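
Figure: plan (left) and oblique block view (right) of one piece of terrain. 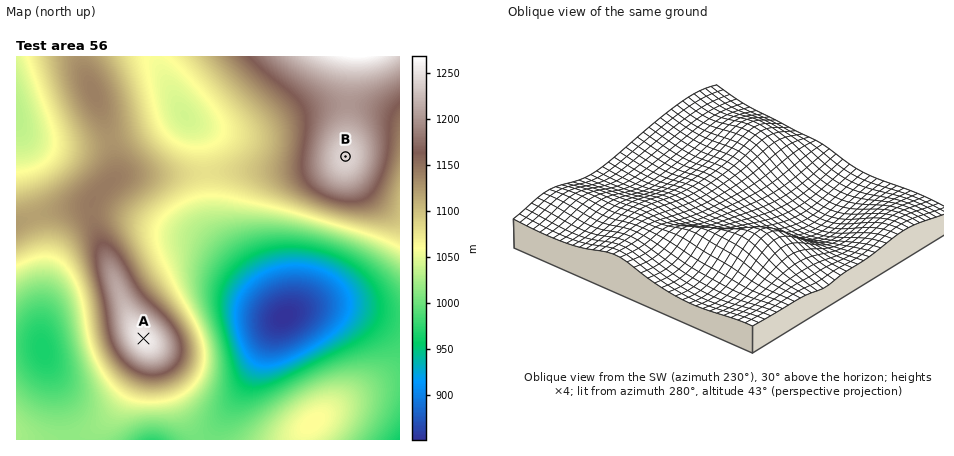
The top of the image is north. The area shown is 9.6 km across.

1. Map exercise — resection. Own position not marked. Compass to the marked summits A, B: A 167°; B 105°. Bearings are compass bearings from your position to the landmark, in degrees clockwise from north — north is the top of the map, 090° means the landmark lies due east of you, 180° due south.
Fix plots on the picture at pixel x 85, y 87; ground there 1139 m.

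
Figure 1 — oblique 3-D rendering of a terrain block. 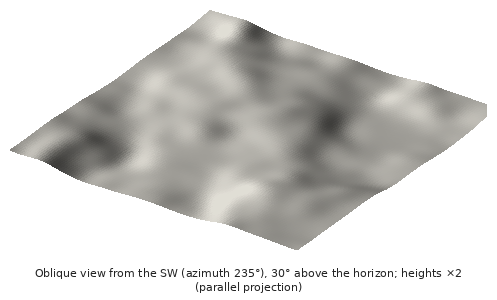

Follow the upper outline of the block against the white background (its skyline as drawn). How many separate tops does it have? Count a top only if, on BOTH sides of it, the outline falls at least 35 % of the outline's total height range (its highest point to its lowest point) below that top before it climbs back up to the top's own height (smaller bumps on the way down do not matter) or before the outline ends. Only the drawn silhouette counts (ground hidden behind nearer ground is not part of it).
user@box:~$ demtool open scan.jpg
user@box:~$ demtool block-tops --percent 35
1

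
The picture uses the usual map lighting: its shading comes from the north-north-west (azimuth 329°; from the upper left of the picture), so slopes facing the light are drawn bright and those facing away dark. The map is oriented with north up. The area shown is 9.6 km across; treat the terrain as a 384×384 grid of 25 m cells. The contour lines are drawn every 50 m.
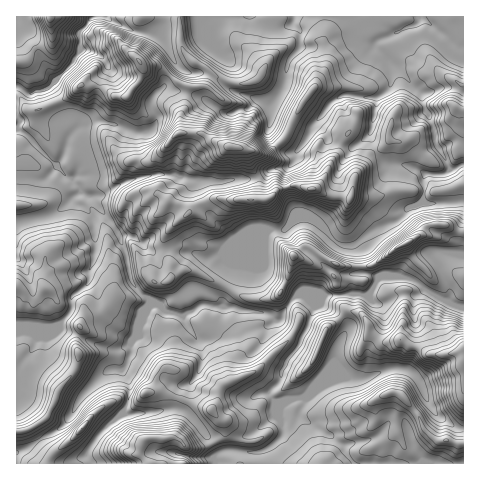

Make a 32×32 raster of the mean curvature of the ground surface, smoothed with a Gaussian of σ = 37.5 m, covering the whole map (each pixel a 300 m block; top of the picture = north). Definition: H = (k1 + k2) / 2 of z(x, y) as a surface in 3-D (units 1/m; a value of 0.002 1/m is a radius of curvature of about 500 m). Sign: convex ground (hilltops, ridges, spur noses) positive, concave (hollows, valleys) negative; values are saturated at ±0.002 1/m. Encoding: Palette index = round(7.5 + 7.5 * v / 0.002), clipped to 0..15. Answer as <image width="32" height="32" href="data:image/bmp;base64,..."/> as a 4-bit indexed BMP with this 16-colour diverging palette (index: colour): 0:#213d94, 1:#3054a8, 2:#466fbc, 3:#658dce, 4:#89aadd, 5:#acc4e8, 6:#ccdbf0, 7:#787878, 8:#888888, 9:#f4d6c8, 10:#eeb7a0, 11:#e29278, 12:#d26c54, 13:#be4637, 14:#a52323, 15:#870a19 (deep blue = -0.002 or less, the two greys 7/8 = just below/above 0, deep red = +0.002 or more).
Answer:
<image width="32" height="32" href="data:image/bmp;base64,Qk12AgAAAAAAAHYAAAAoAAAAIAAAACAAAAABAAQAAAAAAAACAAATCwAAEwsAABAAAAAAAAAAlD0hAKhUMAC8b0YAzo1lAN2qiQDoxKwA8NvMAHh4eACIiIgAyNb0AKC37gB4kuIAVGzSADdGvgAjI6UAGQqHAGilRWiYdINHVoeKpYZndTVSj5Gay833l6s3eWVnijv9/TH2B8mdUplmpoVomWduUTjwL3ARJCu6iUh4iHhE8xpj6Af6uomZs0lmZ5rPraCOdb5CaE6FObllWlZlNe4zfHZr00RZrIWb/FbzdlMiBGt4Zfl5Zsm0dzrBjzbHZl/Kl2fjdmVXVWeUvB802L+4fHdjynlXill3d0sq411NOYpmg7eJV4RbiWU15YjaLzyEioiXmaRLhUSrw2VbcUpHJLi4RpsJxVabddkjdXS7Y4hqh2SaPYysdnUvSKV0Ik9aSImzpqiIdGd3P8n8nuO1d3u6ZLHThmhXd22tEkLPgWZYi5TBR5hVlGdRlEplNfyZQ0aGOKx7q3cylGVLV2N9+duWd16Gubmu/9Akjod1IhJmeVdH3KhGiKj5/5m1m8nKd3Z3VxBCUzAUhJh39GdyKYpohl3eqGm4loI18sdWXXakpoS5efVW7/90O2VHqogbWId21jBvzbmRTjd7gsfEmElnZUOXG2kjpx6CisDYUri8tUWHs5qDWHU49ir1v6XNUEr53eJViOIlU82DRSgiRXsk6VKrTlh7znONh4hnea3Igz8U7sC9QWySmqZnZ4mDd8oCb/kosleYxzWGd4h5Z2PnCu8iTTZ5hllqhndnmGhl/GJDqW1Hd2iFd3eIiGaI"/>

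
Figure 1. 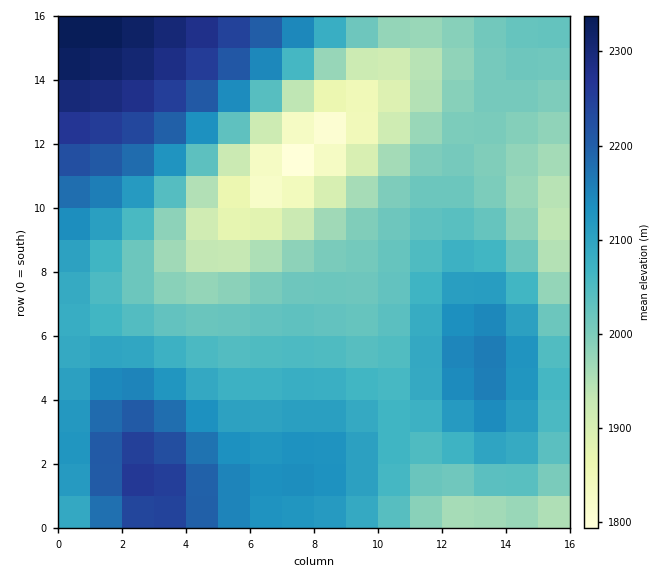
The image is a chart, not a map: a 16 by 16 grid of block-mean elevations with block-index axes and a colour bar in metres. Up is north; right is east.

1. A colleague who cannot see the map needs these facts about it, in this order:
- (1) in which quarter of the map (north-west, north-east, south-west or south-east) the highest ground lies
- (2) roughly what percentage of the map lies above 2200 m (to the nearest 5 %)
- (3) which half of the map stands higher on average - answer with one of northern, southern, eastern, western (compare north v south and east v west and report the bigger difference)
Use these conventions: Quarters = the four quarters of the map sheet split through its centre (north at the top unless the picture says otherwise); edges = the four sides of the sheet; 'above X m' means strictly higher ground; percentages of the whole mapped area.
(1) The highest point lies in the north-west quarter of the map.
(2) About 10 % of the map lies above 2200 m.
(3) Taken as a whole, the western half is higher than the eastern.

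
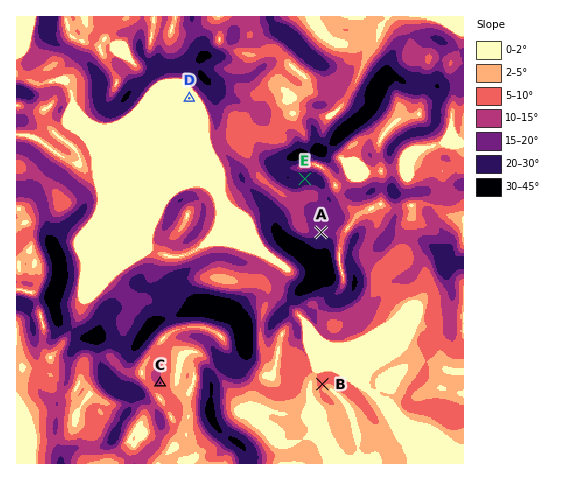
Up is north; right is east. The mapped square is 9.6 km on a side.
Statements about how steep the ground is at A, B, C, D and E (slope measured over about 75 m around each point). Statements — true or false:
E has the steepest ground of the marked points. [true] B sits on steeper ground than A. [false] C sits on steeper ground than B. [true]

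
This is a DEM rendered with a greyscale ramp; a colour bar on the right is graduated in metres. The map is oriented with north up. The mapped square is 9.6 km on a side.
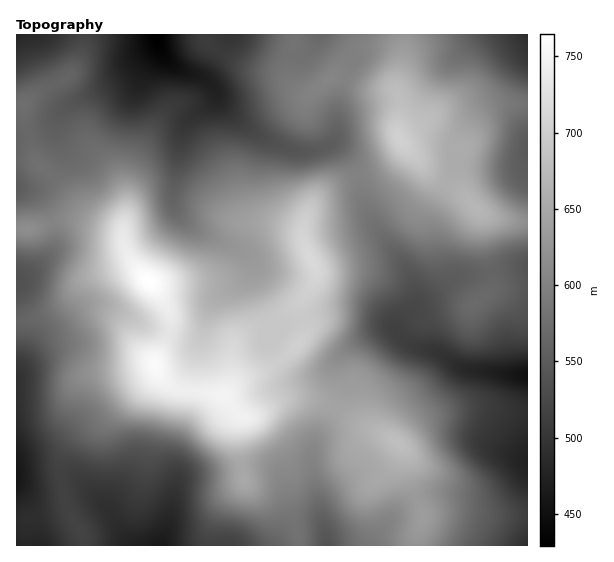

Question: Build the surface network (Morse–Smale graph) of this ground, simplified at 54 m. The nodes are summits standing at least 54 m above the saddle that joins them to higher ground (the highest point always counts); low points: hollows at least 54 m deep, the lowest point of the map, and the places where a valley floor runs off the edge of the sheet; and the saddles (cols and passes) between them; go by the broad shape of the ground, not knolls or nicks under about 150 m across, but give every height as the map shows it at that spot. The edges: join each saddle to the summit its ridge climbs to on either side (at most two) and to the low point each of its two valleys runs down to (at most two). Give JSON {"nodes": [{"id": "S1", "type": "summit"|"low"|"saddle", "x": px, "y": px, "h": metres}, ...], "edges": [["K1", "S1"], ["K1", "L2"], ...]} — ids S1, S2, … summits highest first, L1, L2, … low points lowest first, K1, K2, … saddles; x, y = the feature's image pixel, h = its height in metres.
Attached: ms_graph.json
{"nodes": [
{"id": "S1", "type": "summit", "x": 149, "y": 281, "h": 765},
{"id": "S2", "type": "summit", "x": 399, "y": 139, "h": 704},
{"id": "L1", "type": "low", "x": 157, "y": 35, "h": 429},
{"id": "L2", "type": "low", "x": 527, "y": 375, "h": 451},
{"id": "L3", "type": "low", "x": 17, "y": 477, "h": 458},
{"id": "L4", "type": "low", "x": 527, "y": 35, "h": 488},
{"id": "K1", "type": "saddle", "x": 527, "y": 221, "h": 615},
{"id": "K2", "type": "saddle", "x": 53, "y": 223, "h": 603},
{"id": "K3", "type": "saddle", "x": 358, "y": 176, "h": 600}],
"edges": [["K1", "S2"], ["K1", "L2"], ["K1", "L4"], ["K2", "S1"], ["K2", "L1"], ["K2", "L3"], ["K3", "S1"], ["K3", "S2"], ["K3", "L1"], ["K3", "L2"]]}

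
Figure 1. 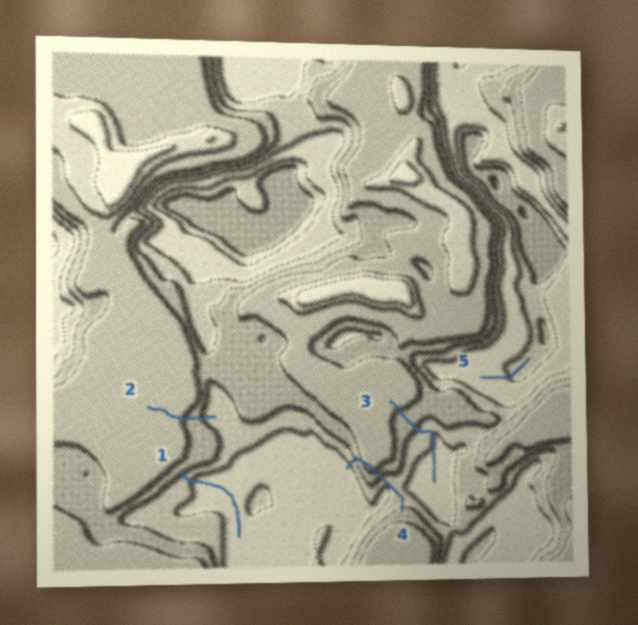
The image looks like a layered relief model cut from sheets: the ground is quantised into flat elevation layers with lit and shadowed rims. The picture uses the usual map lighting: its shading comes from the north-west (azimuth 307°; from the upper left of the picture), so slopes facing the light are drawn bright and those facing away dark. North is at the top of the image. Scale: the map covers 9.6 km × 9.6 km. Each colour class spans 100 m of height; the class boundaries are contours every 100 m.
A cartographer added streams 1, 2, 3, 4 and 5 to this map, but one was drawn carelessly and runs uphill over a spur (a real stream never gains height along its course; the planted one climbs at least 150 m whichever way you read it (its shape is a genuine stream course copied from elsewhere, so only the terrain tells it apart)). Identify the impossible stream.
4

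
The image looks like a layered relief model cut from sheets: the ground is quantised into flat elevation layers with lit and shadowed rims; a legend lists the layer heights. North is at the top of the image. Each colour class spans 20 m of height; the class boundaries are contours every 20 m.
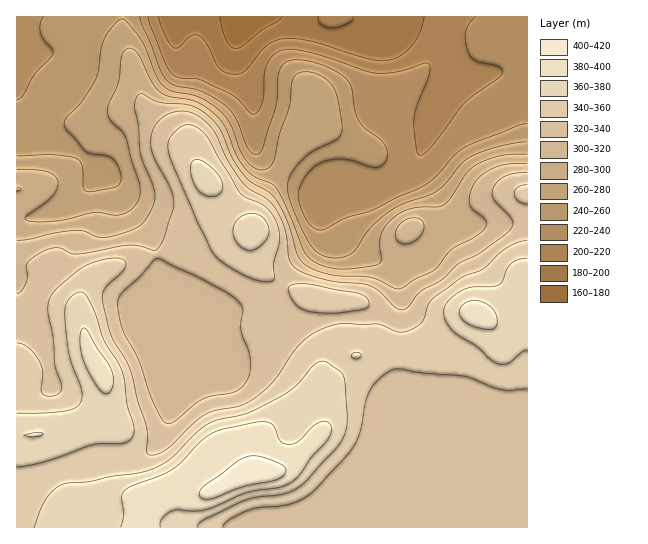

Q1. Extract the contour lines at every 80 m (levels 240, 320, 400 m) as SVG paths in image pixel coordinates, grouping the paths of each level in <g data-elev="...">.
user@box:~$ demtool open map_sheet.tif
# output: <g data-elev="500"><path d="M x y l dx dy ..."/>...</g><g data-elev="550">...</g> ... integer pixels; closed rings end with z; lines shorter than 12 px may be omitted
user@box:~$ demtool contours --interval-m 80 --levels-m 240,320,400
<g data-elev="240"><path d="M527 124l-9 2-55 22-9 8-19 21-14 11-24 10-24 12-26 7-21 12-8 1-5-3-6-6-5-10-3-12 1-13 10-15 12-9 15-3 13 1 20 7 8 0 6-4 3-6 0-7-4-7-18-15-7-9-4-10-2-20-4-8-14-11-20-8-19-2-11 3-5 10-3 32-13 41-4 7-5 1-4-3-4-6-11-28-9-11-23-14-9-3-19-3-9-7-6-10-9-26-9-18-2-8"/><path d="M43 17l-3 8 1 8 2 6 10 11 0 4-19 21-12 22-5 3"/></g><g data-elev="320"><path d="M167 424l-5-5-11-21-12-37-16-31-5-24 0-7 4-6 18-16 17-19 48 23 24 13 10 8 4 8-2 13 0 8 8 20 1 11-1 15-4 6-5 6-9 4-18 3-10 3-9 6-19 16z"/><path d="M527 173l-12 0-9 3-8 5-5 8-1 5 2 5 18 22 1 5-4 5-30 22-21 11-16 16-23 12-12 16-6 2-7-4-13-14-10-6-9-2-37-4-20-7-11-6-5-9-2-20-3-12-10-20-8-8-16-9-8-7-15-23-12-26-9-11-8-6-8-4-8-1-8 1-8 3-8 7-5 7-2 9 0 9 2 8 16 31 5 15-1 9-8 25-7 13-4 3-15-5-12-1-50 9-7-1-11-5-9 1-12 5-10 8-2 4 1 11-1 6-4 7-5 3"/></g><g data-elev="400"><path d="M205 499l9-1 31-12 32-6 7-5 2-6-7-6-16-6-9-1-9 1-10 6-33 24-2 4-1 4 2 3z"/></g>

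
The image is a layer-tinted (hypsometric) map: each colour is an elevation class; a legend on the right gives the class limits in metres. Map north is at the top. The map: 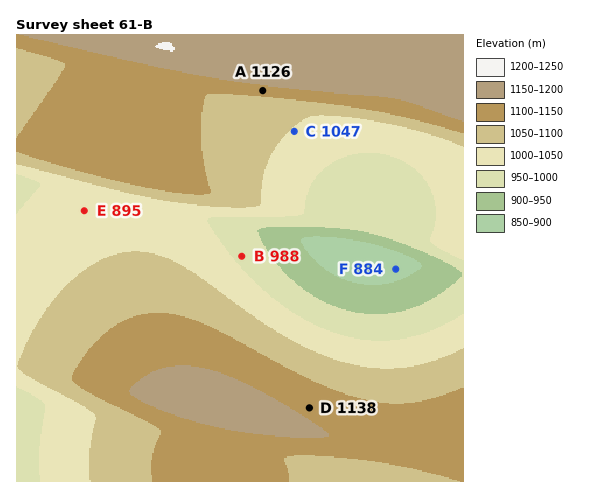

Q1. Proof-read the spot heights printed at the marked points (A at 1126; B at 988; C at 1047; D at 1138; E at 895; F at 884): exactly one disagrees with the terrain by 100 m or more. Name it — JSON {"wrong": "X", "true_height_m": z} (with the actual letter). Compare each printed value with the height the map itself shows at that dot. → {"wrong": "E", "true_height_m": 1020}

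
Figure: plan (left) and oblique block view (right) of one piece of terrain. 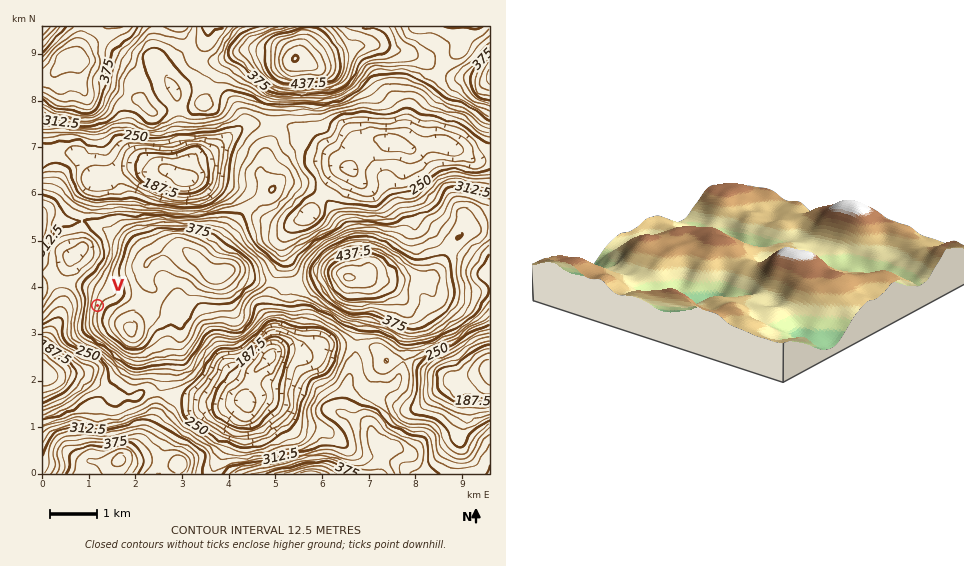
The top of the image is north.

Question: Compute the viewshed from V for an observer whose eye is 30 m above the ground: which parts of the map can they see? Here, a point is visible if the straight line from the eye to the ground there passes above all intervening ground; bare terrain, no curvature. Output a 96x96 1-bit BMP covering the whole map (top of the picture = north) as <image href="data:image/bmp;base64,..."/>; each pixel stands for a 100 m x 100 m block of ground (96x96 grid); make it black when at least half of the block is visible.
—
<image width="96" height="96" href="data:image/bmp;base64,Qk2+BAAAAAAAAD4AAAAoAAAAYAAAAGAAAAABAAEAAAAAAIAEAAATCwAAEwsAAAIAAAAAAAAA////AAAAAAAAAAAAAAAAAAAAAAAAAAAAAAAAAAAAAAAADgAAAAAAAAAAAACD//+AAAAAAAAAAACH//8AAAAAAAAAAAD///8AAAAAAAAAAAD///4AAAAAAAAAAAD///4AAAAAAAAAAAD///wAAAAAAAAAAAD///gAAAAAAAAAAAD//4AAAAAAAAAAAAD//AAAAAAAAAAAAAD/+AAAAAAAAAAAAAD/8AAAAAAAAAAAAAD/4AAAAAAAAAAAAAD/4AAAAAAAAAAAAAD/gAAAAAAAAAAAAAD4AAAAAAAAAAAAAADAAAAAAAAAAAAAAACAAAAAAAAAAAAAAAAAAAAAAAAAAAAAAAAAAAAAAAAAAAAAAAAAAAAAAAAAAAAAAAAAAAAAAAAAAAAAAAAAAAAAAAAAAAAAAAAAAAAAAAAAAAAAAAAAAAAAAAAAAAAAAAAAAAAAAAAAAAAAAACAAAAAAAAAAAAAAAD+AAAAAAAAAAAAAAD/gAAAAAAAAAAAAAD//8AAAAAAAAAAAAD//+AAAAAAAAAAAAD//+AAAAAAAAAAAAD//+AAAAAAAAAAAAD//+AAAAAAAAAAAAD///AAAAAAAAAAAAD///gAAAAAAAAAAAD///wAAAAAAAAAAAD///wAAAAAAMAAAAD///wAHAAAAcAAAAD///wAOAAAA8AAAAD///wAeAAAA4AAAAD///wA8AAAA4AAAAD///gDwAAAAAAAAAD///gDgAAAAAAAAAD///ADAAAAAAAAAAD///AAAAAAAAAAAAD//+AAAAAAAAAAAAD//+AAAAAAAAAAAAD//4AAAAAAAAAAAAD//wAAAAAAAAAAAAD//gAAAAAAAAAAAAD/+AAAAAAAAAAAAAD/wAAAAAAAAAAAAAD8AAAAAAAAAAAAAAD8AAAAAAAAAAAAAAB4AAAAAAAAAAAAAAAIAAAAAAAAAAAAAAAAAAAAAAAAAAAAAAAAAAAAAAAAAAAAAAAAAAAAAAAAAAAAAAAAAAAAAAAAAAAAAAAAAAAAAAAAAAAAAAAAAAAAAAAAAAAAAAAAAAAAAAAAAAAAAAAAAAAAAAAAAAAAAAAAAAAAAAAAAAAAAAAAAAAAAAAAAAAAAAAAAAAAAAAAAAAAAAAAAAAAAAAAAAAAAAD/+AAAAAAAAAAAAAD//gAAAAAAAAAAAAD///8AAAAAAAAAAAD///+AAAAAAAAAAAD////AAAAAAAAAAAD////gAAAAAAAAAAD////wAAAAAAAAAAD///4AAAAAAAAAAAD///wAAAAAAAAAAAD///gAAAAAAAAAAAD//+AAAAAAAAAAAAD/j8AAAAAAAAAAAAD/h8AGAAAAAAAAAAD/j8AHAAAAAAAAAAA/3/AHgAAYAAAAAAA///gPwAB/AAAAAAAf//gP4AH/gAAAAAAP//gf8AP8AAAAAAAAB/gfg//4AAAAAAAAB/w/A//wAAAAAAAAB/5/AP/wAAAAAAAAB///AABAAAAAAAAAB///gAAAAAAAAAAAB///AAAAAAAAAAAAB///AAAAAAAAAAA="/>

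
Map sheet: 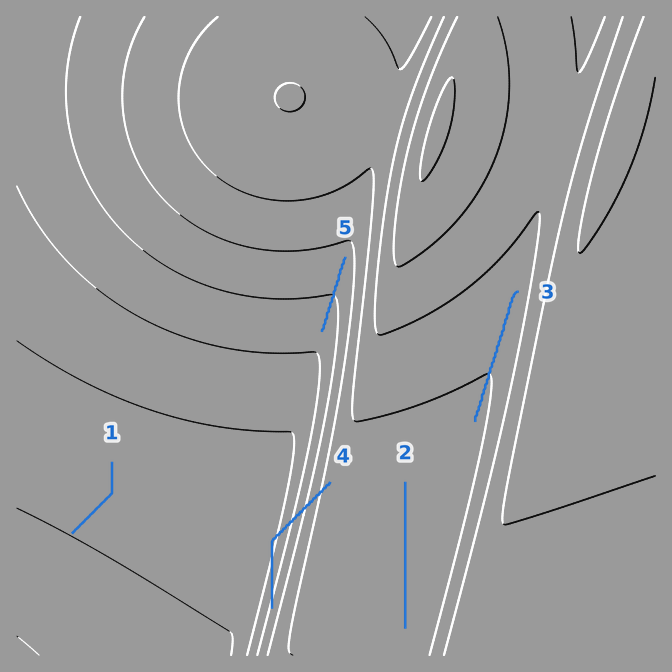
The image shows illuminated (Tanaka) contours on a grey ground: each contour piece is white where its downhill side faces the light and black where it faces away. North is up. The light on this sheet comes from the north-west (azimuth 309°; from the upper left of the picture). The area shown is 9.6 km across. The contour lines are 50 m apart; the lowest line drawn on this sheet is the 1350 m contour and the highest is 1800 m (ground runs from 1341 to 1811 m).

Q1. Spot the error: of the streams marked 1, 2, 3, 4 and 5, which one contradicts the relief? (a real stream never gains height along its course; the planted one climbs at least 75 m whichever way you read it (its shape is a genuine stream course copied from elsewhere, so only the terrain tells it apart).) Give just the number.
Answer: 4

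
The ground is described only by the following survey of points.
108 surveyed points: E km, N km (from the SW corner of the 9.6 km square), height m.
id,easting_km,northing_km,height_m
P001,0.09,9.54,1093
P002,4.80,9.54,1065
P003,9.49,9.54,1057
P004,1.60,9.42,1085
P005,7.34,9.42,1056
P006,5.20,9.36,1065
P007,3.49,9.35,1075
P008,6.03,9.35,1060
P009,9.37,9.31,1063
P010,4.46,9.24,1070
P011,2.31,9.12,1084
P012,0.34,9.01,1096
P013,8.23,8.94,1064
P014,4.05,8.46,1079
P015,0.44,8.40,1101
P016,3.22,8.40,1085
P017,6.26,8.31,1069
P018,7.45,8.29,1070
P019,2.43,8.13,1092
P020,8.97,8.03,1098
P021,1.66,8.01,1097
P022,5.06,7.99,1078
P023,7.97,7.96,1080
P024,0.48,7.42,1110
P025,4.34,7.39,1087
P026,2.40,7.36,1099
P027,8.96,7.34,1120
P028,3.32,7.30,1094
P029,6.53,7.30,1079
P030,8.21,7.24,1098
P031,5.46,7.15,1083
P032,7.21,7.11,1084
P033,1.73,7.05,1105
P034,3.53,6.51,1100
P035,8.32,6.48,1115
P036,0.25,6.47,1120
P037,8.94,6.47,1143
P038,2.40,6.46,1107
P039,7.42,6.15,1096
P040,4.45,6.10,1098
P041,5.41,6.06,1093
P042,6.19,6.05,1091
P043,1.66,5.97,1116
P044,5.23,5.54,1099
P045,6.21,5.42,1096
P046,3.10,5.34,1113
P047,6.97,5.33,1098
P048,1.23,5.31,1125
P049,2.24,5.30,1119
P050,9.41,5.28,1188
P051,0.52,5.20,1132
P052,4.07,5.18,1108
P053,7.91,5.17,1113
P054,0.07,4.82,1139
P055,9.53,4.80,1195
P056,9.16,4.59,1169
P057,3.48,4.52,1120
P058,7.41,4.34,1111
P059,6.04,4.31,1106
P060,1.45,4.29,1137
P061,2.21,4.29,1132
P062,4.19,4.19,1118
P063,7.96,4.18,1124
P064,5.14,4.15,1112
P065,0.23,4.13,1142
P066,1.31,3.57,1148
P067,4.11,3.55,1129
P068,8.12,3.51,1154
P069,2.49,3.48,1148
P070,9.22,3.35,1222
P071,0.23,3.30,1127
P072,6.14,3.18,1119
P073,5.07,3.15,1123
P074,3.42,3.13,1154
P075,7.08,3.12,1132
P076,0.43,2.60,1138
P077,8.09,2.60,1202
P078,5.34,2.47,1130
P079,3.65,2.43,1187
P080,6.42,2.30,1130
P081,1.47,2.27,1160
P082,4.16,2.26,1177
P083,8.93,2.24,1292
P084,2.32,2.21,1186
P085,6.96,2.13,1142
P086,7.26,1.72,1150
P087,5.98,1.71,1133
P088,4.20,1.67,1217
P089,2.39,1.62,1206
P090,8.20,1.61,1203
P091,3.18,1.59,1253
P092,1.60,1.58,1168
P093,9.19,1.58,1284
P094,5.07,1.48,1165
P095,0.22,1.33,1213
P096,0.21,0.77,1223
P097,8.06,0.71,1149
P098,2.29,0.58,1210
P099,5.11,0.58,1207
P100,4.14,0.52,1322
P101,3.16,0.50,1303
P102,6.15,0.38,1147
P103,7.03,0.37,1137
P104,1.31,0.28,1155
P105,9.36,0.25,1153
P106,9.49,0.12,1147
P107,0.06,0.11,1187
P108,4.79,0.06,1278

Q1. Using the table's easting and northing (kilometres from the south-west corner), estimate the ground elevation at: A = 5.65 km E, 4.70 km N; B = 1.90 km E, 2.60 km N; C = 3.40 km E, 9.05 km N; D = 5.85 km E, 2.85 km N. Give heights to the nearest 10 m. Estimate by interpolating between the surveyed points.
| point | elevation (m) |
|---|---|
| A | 1100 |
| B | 1160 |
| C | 1080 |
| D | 1120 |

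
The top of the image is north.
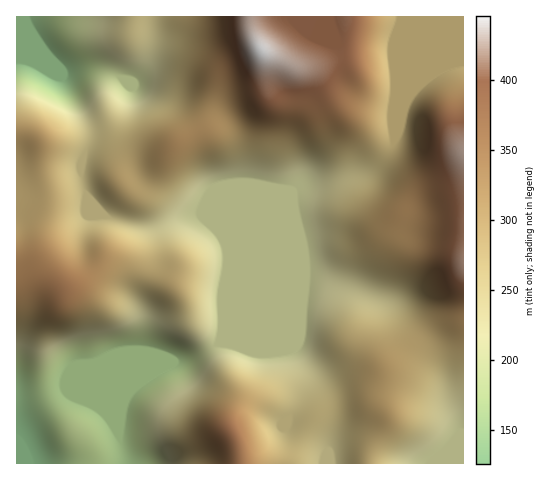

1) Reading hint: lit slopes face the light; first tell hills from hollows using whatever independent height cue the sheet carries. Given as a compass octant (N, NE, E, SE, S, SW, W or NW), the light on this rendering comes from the NE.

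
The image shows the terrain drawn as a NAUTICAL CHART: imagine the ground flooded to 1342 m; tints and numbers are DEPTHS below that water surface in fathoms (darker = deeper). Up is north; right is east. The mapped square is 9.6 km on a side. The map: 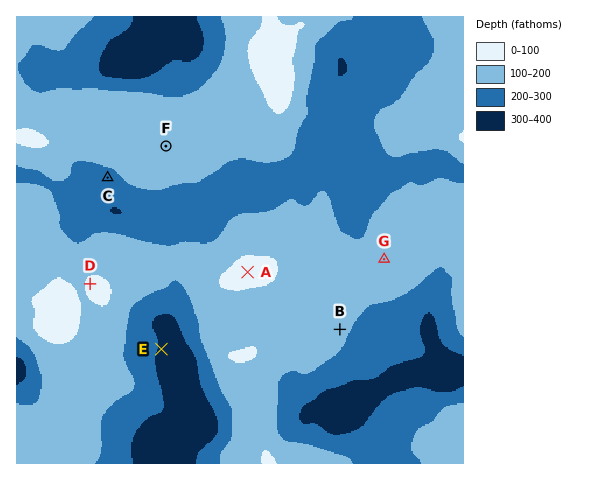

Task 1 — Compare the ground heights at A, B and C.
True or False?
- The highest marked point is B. False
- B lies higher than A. False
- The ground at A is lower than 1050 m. False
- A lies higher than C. True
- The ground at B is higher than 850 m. True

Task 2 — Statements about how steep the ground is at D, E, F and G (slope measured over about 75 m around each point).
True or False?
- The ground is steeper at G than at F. False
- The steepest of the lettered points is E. True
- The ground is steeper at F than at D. False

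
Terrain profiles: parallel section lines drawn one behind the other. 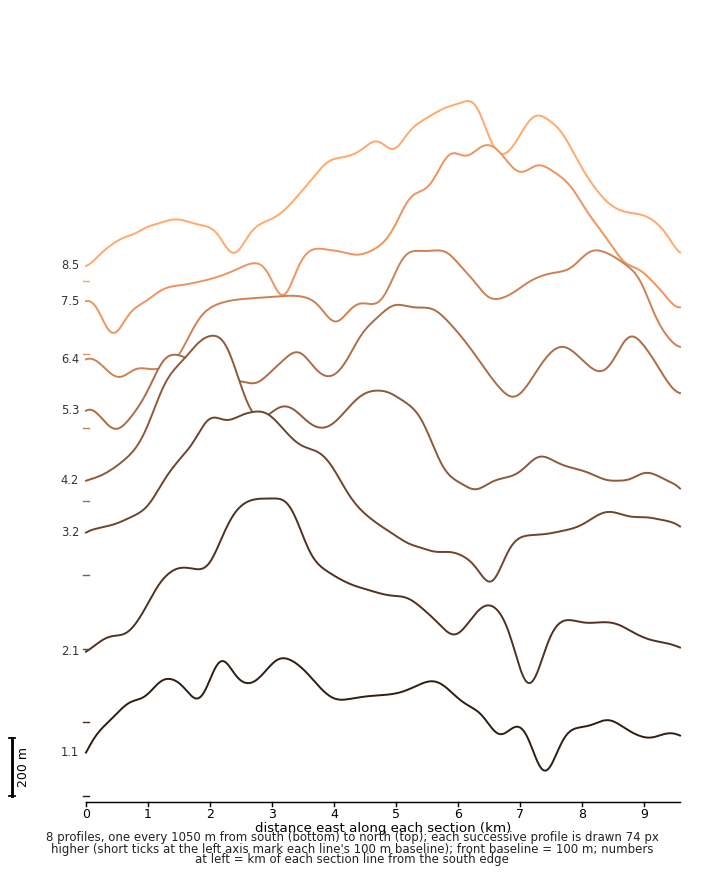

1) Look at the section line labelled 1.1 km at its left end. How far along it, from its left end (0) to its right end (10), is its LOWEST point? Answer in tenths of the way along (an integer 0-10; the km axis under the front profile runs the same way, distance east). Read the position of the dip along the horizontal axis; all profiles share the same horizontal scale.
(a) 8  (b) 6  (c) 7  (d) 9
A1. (a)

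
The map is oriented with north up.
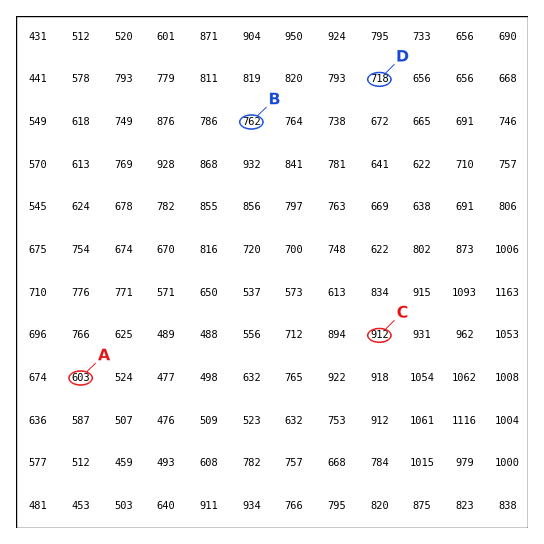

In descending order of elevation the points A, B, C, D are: C B D A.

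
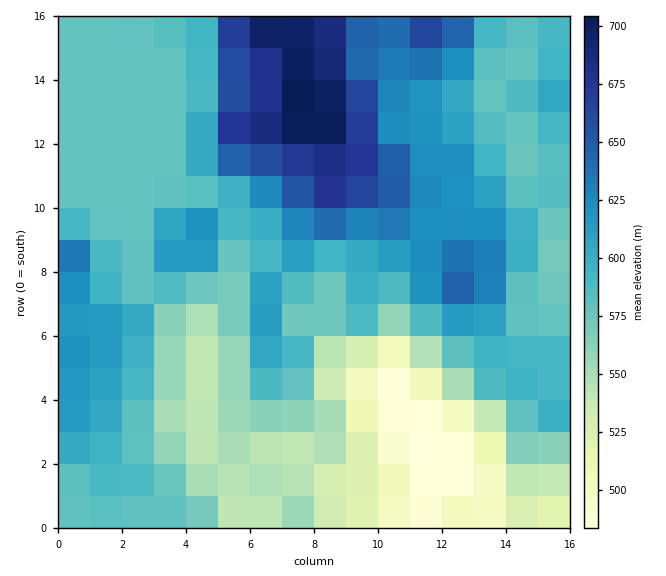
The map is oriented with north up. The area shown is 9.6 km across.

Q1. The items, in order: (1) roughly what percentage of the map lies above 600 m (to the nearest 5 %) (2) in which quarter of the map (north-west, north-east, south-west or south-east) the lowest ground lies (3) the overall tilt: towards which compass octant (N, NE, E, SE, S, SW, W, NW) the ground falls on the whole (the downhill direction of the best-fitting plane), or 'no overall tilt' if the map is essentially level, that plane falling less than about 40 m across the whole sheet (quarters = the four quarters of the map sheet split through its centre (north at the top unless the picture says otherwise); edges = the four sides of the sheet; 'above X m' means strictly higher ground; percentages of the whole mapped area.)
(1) Roughly 35 % of the ground is higher than 600 m.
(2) Look to the south-east quarter for the lowest ground.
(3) Overall the map slopes down towards the south.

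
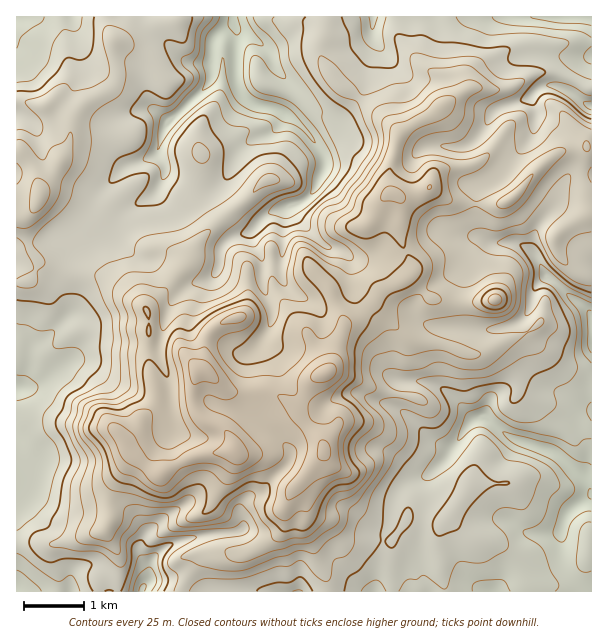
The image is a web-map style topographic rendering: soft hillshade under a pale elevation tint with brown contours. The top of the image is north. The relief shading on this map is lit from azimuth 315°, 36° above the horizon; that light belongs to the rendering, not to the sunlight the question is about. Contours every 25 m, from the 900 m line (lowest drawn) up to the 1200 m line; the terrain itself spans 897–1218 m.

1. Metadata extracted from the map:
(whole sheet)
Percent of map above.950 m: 94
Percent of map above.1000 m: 68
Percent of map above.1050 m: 39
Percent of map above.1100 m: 20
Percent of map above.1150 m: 8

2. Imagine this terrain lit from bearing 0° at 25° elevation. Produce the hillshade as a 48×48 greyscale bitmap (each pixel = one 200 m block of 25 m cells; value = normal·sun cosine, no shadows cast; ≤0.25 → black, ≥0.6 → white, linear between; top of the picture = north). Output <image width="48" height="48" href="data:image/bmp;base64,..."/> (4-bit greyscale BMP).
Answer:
<image width="48" height="48" href="data:image/bmp;base64,Qk32BAAAAAAAAHYAAAAoAAAAMAAAADAAAAABAAQAAAAAAIAEAAATCwAAEwsAABAAAAAAAAAAAAAAABEREQAiIiIAMzMzAERERABVVVUAZmZmAHd3dwCIiIgAmZmZAKqqqgC7u7sAzMzMAN3d3QDu7u4A////AFVFVndUR3dUMiM0M0V2VWZnZnZUV3eIdlRFVnZURlZUMhEjM0Z1VWZnZmZEVneIdkM0NFRFNHdlREIRI0ZlVWZnZmVVVniJhlVlMQFVMnmpmZhBACRWZndmZmVmZ4mZh4mYZTJDRDNGiapzEAI1d3dmZmd4iYiJiKqpiIZTNEIAA3dTIyNFZnh3d2eIh2ZoqpqpiIh0ECVjEkRURERlVniIiHd3ZVZmnIiZh3djAAJnUyR4ZFNDNXiIiYdlVWZleniIiHYxAAAmYwNYllIAAleJmYd2ZmZmd3iJmYYhJFMjQwA2qWMCMjV4mpiIiYiKhoeImHVEaacyIyI1inVIl1RWebqIq8zJVId3ZERWiruXZWd3aId4mGRWZ6qZvduVRXdlQhNoiZqpiKqYZomFRVVmZXu8uXQzVndlZlaaiIhlermHVoqVNGeGM1nMYhI1d4iImb3sqHdXmph2Z4qpmalzNFV3IjVneJmarP/+uIdoh3dneHesypdEeGMjVWZ3d5mavv/cmIdmVoiImFNXh3eJqEMiZ2d3Zmd5u8uYeJZkWbu7qWQjV4h4dCIRRmZmZ1Znial2ioV4q7u7qql2Z2VDMyISNVVVeGdmZ4h3iXa7upmpmry4ZUREM0VVRFVWend2Vnh3eJrbhlaZiJuoVEVWZomYdlVmaXZnd3d3d6zbczN5iJqXVVV4iJiIiIZmd2ZWiHZneKy9yGV5mrqZdlaHZmUxJqh5l1VVZmVXiZu9/9upq7iKl2ZmVVUwA4qbpERWVVZ5u4q87/25uXaKmHVFeIiIdnvKQGZmVWebzJeKzLupllaamYZEeZq+2WvDAId3d4mry5dnmpmZlmq7qZh2eImcyohANneIiJmqmJl2eayZmb7aiIiJmIiavLYDd2eIiImZiJqXad6qrP2FRXeKqYiaq4M2d0V3eIiJmru5VqzMz+cyNFZ4mId2VTR3ZkNGd3eImqq6hVa97rd4dlZmZmZTIjWZZWQkZ4d4mZiaqFNZvMzcqGZkM0VVMkWJh4ZEZ4h3iZiIqoQRJs/tuXZ1I2eIhTVoiIiGZ3iHeKh3irlBAo7c25mpZoiKulRniYmmVmeZmJh2eauYh2rM3LrMqXZnm6VGeGmXZmd4modmaKvMuoiJvLms3Kl2iblVZoqZd3dVWYd3iJvduqdYq7h5zLu4eLyXZrqZh3dmVqqZmYm8zKRoh4hlZmi7iJu5ibmIh3eIh5y5mZmr21R3ZXqEM0WLqIqproZol2d5l0rcmb3KlUZlVpzJZFZpu6mZ73iImGZmdBO+usp1NGZDabzMqHZEeaq+6ry5mpdmVDE7yqUjVmQ1iru7zKdVVWnNlcvLmqh3ZnZXuoVohkRomqupq7qqqWaHeZmqmZh3Z5qYiHeqZVaZmqqIq7zLq6h4m4iJmYd3eJdniIq4ZmiZmqiJvM3KmJmIiIiJmYZ3iHVGeYqFZ4iImpeau7zLqZmYh5mZqXiZmGVkWYdEZ4iIiYiqqqq7zdzMy6mZqHq6l2ZiOHQ1Z4mIiImqqZqrzv/u7Q=="/>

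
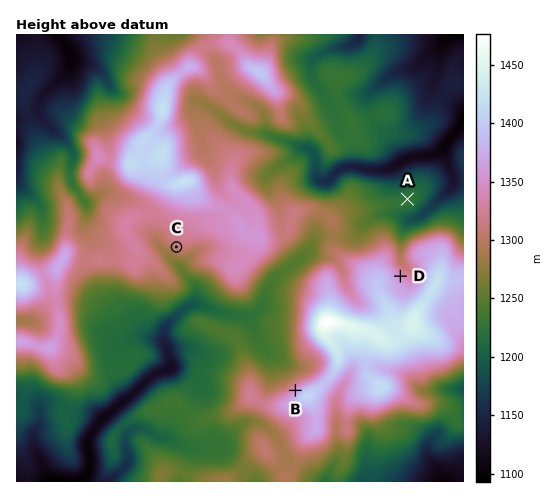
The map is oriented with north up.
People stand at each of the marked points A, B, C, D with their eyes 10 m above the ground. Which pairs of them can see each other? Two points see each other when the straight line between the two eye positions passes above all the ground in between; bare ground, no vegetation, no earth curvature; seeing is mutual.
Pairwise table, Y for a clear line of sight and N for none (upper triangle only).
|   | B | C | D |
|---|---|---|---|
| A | N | N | Y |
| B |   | Y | N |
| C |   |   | N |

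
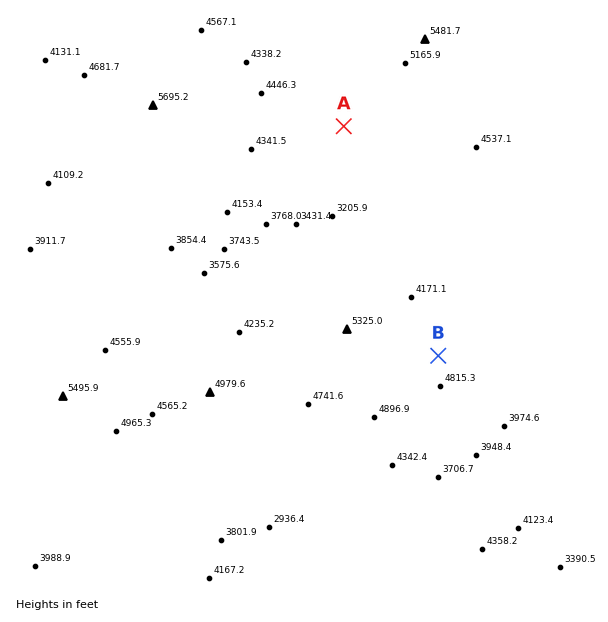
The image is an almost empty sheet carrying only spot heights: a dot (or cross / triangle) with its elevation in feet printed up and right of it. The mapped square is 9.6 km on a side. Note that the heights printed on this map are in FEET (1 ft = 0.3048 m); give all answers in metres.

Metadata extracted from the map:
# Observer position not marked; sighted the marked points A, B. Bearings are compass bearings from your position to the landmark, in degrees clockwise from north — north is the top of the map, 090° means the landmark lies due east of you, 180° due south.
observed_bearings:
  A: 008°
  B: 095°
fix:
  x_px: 313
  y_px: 345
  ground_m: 1510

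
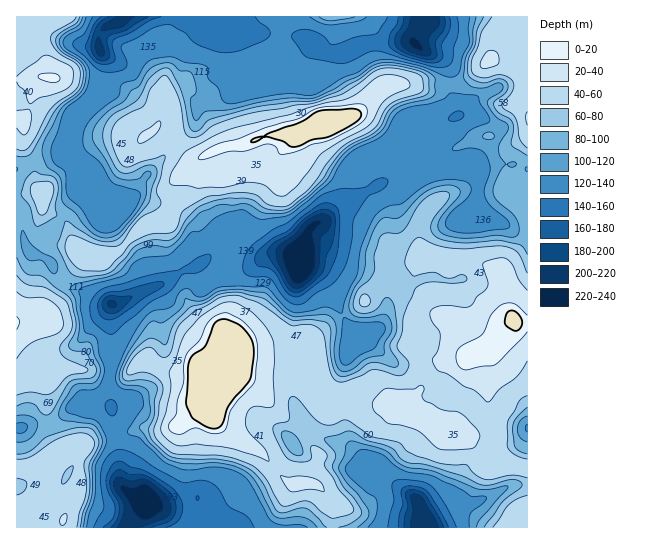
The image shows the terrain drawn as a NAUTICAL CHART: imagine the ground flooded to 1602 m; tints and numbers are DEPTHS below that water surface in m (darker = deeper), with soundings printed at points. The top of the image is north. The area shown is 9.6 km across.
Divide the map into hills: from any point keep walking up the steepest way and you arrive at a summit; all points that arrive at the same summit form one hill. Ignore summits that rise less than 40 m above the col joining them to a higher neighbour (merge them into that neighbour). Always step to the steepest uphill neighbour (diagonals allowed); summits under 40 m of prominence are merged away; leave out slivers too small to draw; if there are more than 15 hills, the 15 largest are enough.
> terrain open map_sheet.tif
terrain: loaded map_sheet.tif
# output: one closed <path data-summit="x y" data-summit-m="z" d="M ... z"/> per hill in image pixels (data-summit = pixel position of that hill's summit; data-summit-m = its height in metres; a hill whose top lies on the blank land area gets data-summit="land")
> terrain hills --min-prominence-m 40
<path data-summit="land" d="M473 115l-12 0-28 9-10 5-14 19-10 3-7 14-1 8-8 10-44 22-16 16-12 6-4 7-6 23-20-5-16 0-16-17-15-7-4 1-11 12-8 13-14 13-19 6-15 11-51 21-3 18 4 15 0 9-4 47 4 21 0 16 6 20 1 32 7 9 18 11-17 18-2 7 402-1-1-95-6 11-24 9-24 25-11 19-37 21-11-20-27-20-16-6-20-26-12-30-23-22-23-60 3-47 6-21 16 7 11 11 14 34 9 14 7 6 18-8 4-4 6-15 1-20 6-7 21 0 12-6 15 3 6-2 4-44 4-9 5-5 22-1 22 5 9 5 14 0 0-59-11-6-20 0-11 3-17-2 9-5 19-19 3-7-1-7z"/><path data-summit="land" d="M231 16l-108 0-5 7-12 4-6 6-1 14 5 12 0 11-5 19-3 6-23 20-10 36-5 4-23 4-19 10 0 60 7 2 1 10 5 10 21 10 6 16 9 8 24 8 16 10 16 0 22-12 23-8 20-14 11-2 14-13 8-13 11-12 4-1 15 7 16 17 16 0 20 5 6-23 6-9 10-4 16-16 44-22 8-10 1-8 7-14 10-3 14-19 34-14-2-12-8-16 2-10-1-11-5-6-17-8-13-11-48 3-28 11-11-3-16-11-5 17-8 9-20 10-8 0-6-6-16-32-11-12z"/><path data-summit="land" d="M483 219l-18 0-9 6-5 16-3 37-2 2-19-3-12 6-21 0-6 7-1 20-6 15-18 11-5 1-10-11-8-15-8-24-14-15-16-7-6 21-3 47 23 60 23 22 9 26 15 17 4 8 4 5 16 6 27 20 11 20 37-21 11-19 24-25 24-9 7-12 0-201-14-1-9-5z"/><path data-summit="17 322" data-summit-m="1588" d="M21 229l-5 1 1 198 37-7 23-16 33 0-1-28 4-30 0-9-4-15 3-18-11-4-12-8-24-8-9-8-6-16-21-10z"/><path data-summit="63 519" data-summit-m="1562" d="M106 404l-29 1-23 16-38 8 1 99 108 0 3-7 17-16-4-6-14-7-7-9-1-32-6-20 0-16-2-9z"/><path data-summit="489 62" data-summit-m="1564" d="M527 16l-97 0-15 23 0 4 3 4 21 10 9 9 1 11-2 10 8 16 2 12 21 1 22 11-3 14-27 24 16 2 11-3 20 0 11 5z"/><path data-summit="51 78" data-summit-m="1590" d="M122 16l-106 1 1 151 18-9 23-4 5-4 10-36 23-20 3-6 5-19 0-11-5-12 1-14 6-6 12-4 5-5z"/><path data-summit="331 17" data-summit-m="1520" d="M429 16l-197 1 4 10 10 8 32-2 19 3 20 8 12 9 8 2 28-11 36-3 13 2 2-6 12-16z"/>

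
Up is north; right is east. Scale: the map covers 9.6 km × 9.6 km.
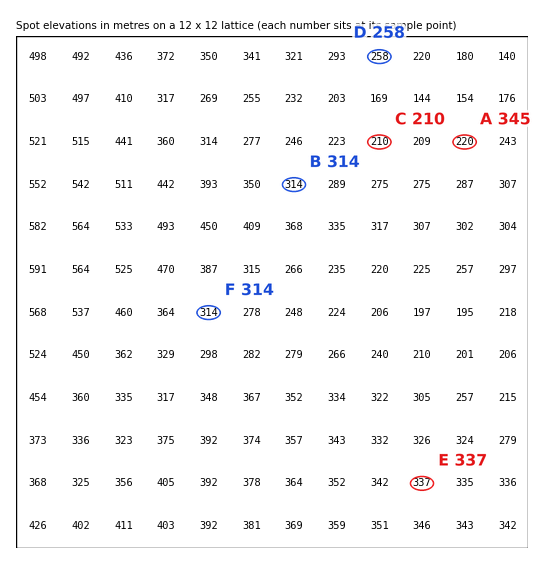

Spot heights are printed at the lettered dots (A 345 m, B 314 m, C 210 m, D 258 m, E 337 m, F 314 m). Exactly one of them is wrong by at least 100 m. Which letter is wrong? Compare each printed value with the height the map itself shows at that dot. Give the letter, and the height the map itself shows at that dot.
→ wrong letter A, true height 220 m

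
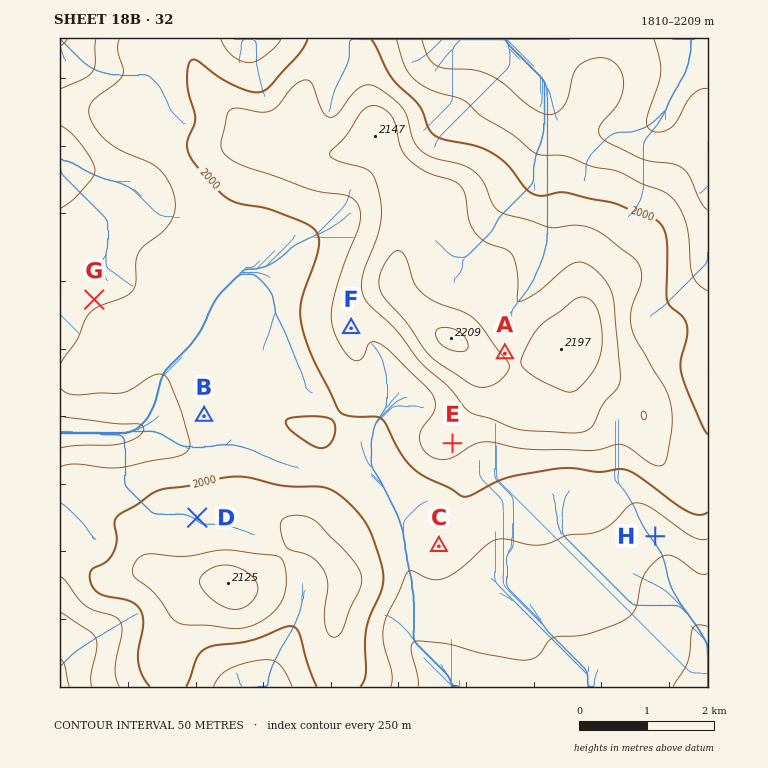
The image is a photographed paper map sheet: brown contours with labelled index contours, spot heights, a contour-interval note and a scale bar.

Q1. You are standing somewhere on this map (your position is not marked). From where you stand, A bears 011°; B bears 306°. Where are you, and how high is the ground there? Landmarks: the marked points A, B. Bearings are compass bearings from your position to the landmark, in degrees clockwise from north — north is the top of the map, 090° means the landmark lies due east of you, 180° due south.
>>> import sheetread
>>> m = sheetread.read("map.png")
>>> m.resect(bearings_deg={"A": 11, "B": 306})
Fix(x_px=457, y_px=600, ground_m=1930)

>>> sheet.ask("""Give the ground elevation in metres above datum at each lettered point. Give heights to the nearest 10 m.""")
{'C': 1980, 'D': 2010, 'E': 2070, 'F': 2060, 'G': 1940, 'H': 1920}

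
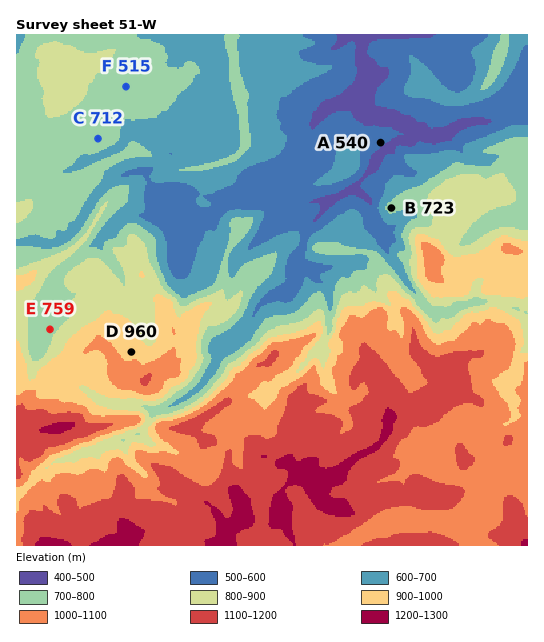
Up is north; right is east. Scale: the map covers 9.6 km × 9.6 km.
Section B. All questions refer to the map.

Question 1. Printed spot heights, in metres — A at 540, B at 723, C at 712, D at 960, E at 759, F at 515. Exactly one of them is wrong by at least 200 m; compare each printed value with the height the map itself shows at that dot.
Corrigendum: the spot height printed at F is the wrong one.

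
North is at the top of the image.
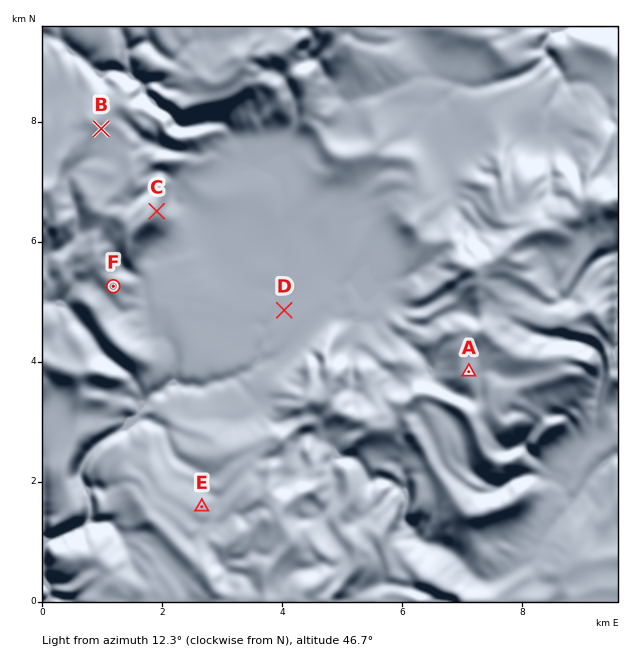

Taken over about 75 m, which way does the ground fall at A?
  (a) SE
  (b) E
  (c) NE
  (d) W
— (b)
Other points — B SE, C E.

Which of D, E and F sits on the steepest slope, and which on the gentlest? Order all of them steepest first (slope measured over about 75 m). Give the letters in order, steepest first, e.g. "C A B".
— F E D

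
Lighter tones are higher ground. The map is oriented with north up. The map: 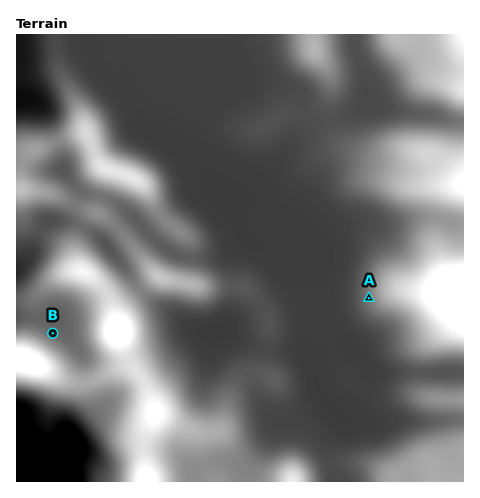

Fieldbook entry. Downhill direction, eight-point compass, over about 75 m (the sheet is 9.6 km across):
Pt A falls W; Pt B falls NE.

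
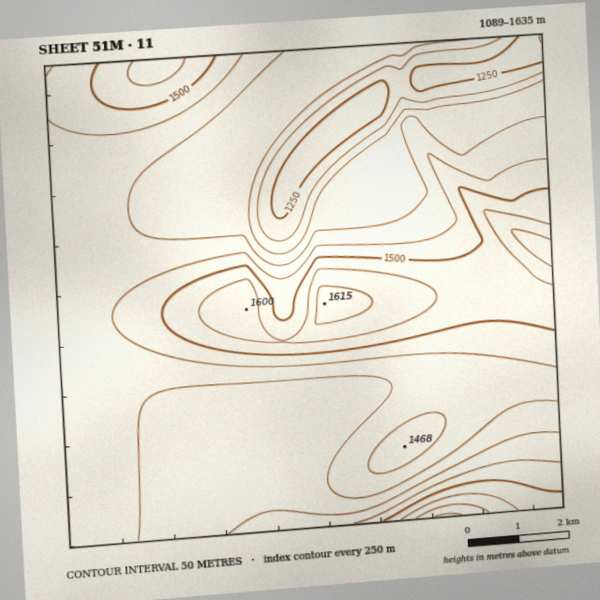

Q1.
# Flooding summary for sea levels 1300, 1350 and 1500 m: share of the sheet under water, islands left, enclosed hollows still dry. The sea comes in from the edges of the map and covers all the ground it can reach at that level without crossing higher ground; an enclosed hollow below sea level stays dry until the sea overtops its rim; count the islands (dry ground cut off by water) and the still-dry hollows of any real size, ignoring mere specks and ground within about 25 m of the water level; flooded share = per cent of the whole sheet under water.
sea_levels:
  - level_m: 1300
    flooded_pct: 10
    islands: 0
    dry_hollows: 0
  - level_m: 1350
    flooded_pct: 15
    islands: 0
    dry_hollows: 0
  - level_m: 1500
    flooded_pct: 84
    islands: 0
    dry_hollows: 0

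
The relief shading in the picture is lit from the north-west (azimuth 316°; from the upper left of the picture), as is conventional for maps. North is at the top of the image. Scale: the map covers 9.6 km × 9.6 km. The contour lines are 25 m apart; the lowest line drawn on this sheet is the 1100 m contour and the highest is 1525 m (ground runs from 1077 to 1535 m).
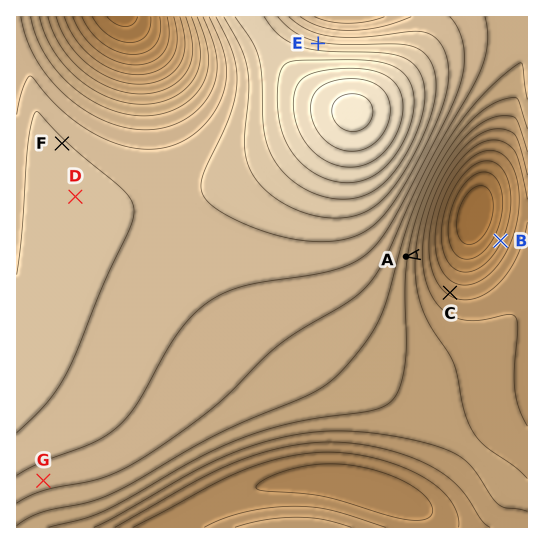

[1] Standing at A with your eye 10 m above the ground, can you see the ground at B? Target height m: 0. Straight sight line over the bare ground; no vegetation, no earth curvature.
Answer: yes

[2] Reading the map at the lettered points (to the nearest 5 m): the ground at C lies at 1195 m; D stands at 1390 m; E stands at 1405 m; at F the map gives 1380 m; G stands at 1335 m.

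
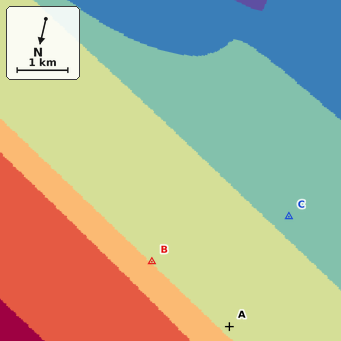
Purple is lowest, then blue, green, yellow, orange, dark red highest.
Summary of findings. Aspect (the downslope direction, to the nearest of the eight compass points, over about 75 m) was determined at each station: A SW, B SW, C SW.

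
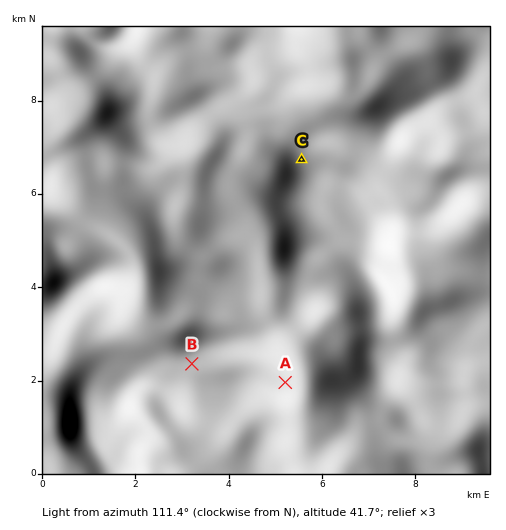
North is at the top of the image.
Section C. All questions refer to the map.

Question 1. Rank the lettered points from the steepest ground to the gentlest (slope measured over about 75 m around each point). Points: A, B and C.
A C B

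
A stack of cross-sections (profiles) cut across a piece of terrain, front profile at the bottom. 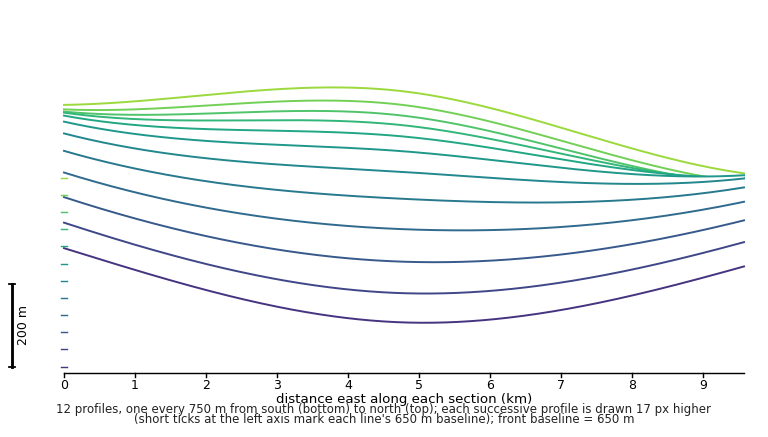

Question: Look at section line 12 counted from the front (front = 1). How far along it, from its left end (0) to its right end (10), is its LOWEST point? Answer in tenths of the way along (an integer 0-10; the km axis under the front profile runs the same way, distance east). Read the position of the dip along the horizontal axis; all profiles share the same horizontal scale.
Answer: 10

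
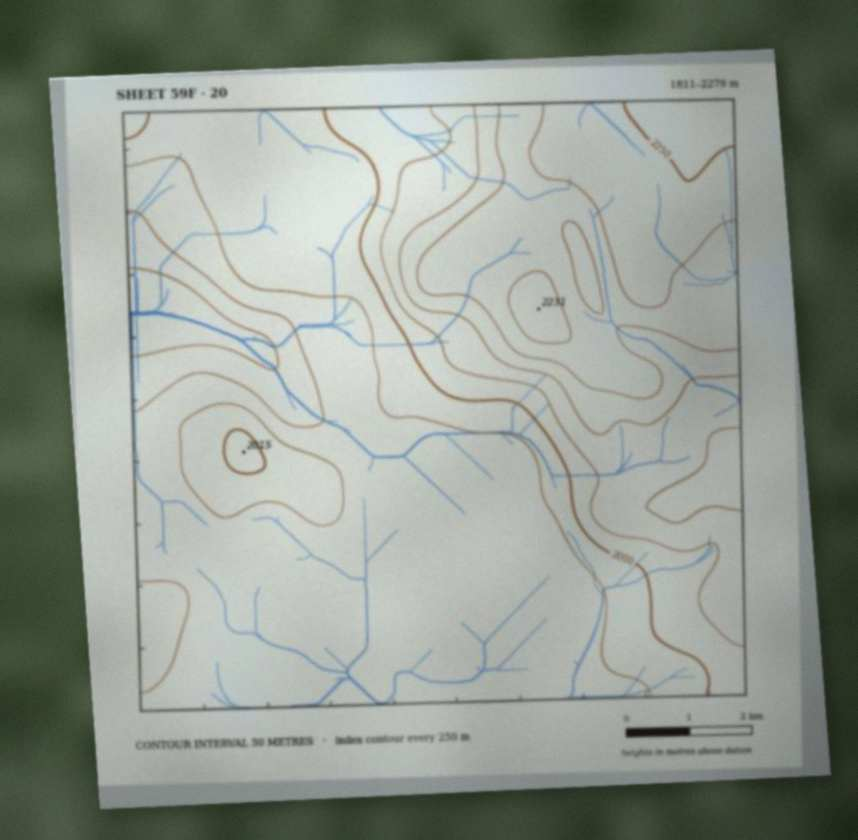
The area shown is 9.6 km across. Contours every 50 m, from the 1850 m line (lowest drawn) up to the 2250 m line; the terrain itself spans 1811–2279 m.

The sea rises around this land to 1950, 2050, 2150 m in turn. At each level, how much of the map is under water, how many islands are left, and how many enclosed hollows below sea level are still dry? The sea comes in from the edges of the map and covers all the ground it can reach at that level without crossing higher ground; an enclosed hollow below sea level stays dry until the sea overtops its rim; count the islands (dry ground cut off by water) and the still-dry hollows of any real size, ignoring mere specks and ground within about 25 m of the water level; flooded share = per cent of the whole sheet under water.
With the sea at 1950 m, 41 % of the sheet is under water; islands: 1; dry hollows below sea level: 0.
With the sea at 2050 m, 67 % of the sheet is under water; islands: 0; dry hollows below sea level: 0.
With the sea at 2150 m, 81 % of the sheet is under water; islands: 0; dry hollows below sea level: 0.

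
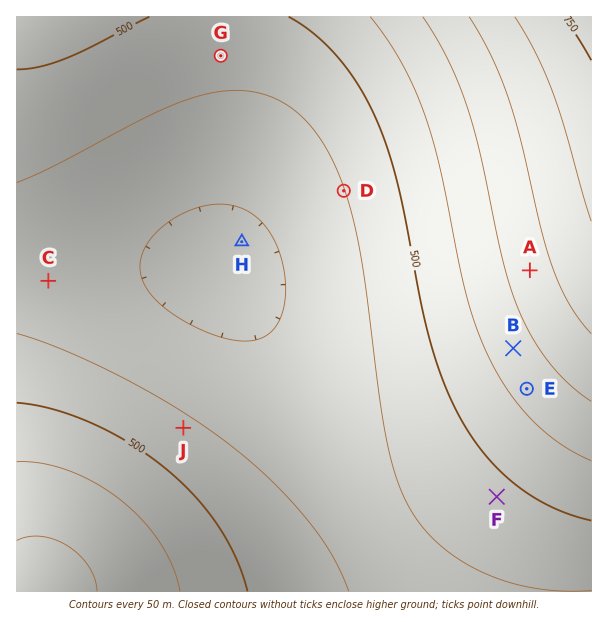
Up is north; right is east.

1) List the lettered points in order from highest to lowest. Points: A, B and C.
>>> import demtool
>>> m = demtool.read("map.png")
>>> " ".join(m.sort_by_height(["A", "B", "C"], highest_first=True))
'A B C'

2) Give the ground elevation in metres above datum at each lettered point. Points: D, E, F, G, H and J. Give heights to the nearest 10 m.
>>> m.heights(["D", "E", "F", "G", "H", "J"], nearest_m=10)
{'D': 450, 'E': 570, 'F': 490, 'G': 470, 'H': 390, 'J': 460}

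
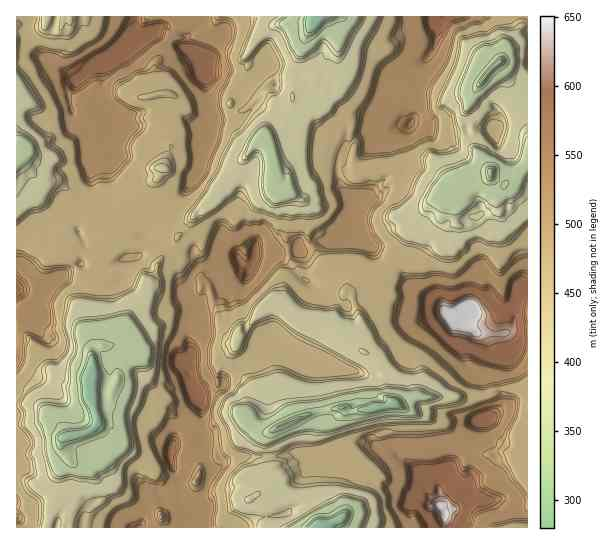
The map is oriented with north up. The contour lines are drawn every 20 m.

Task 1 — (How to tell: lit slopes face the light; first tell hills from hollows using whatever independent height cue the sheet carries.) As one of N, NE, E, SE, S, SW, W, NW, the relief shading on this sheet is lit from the E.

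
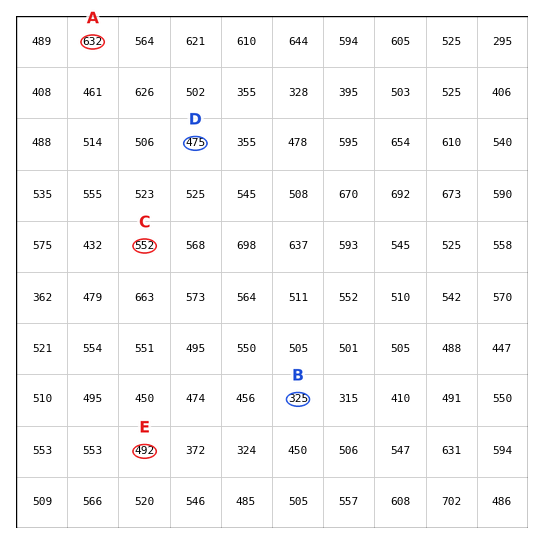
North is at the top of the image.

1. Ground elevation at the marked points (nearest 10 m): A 630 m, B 320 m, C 550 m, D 480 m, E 490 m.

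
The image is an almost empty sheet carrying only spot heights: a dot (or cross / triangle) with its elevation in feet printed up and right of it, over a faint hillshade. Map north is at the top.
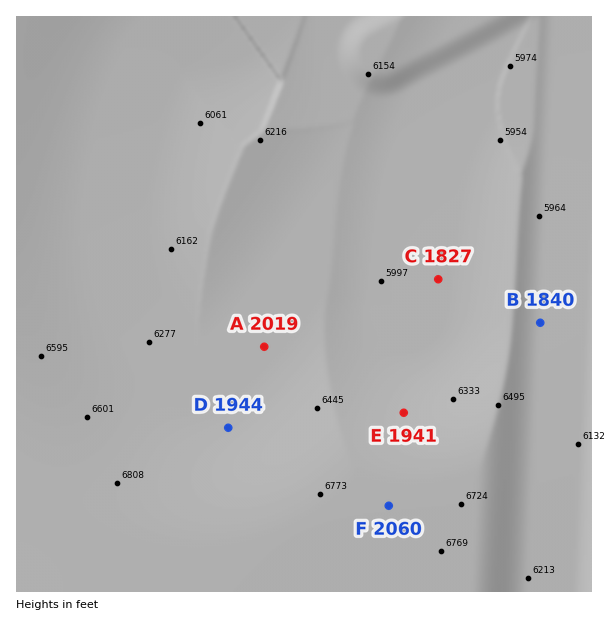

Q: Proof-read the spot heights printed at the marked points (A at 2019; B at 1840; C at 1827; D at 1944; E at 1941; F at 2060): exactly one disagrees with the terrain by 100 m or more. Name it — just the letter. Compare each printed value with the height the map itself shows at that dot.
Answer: A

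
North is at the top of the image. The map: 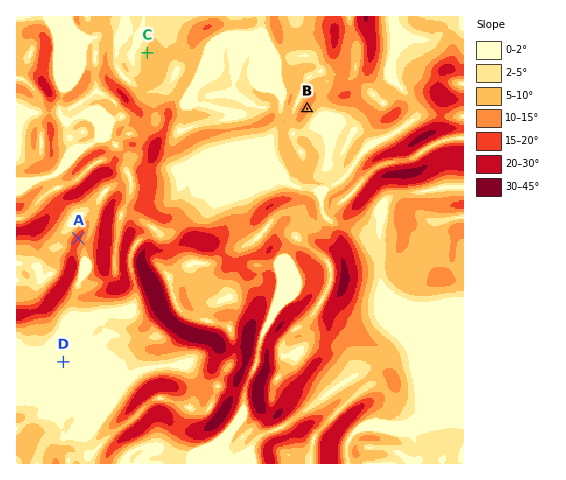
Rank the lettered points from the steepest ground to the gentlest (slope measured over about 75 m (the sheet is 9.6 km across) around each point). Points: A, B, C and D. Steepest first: A B C D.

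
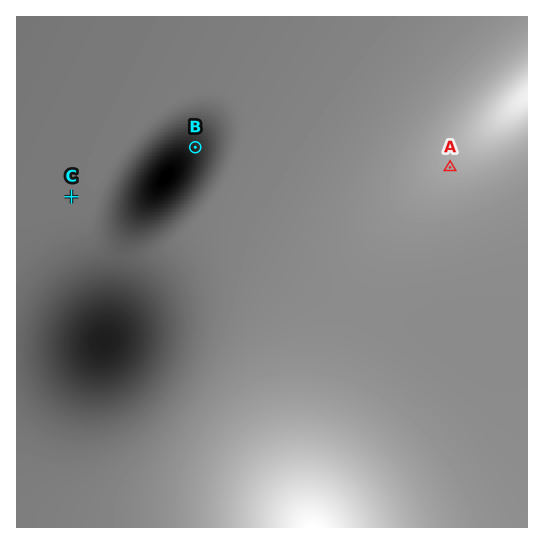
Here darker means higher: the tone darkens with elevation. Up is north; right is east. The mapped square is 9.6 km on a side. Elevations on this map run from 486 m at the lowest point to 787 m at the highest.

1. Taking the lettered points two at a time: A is lower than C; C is lower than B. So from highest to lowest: B C A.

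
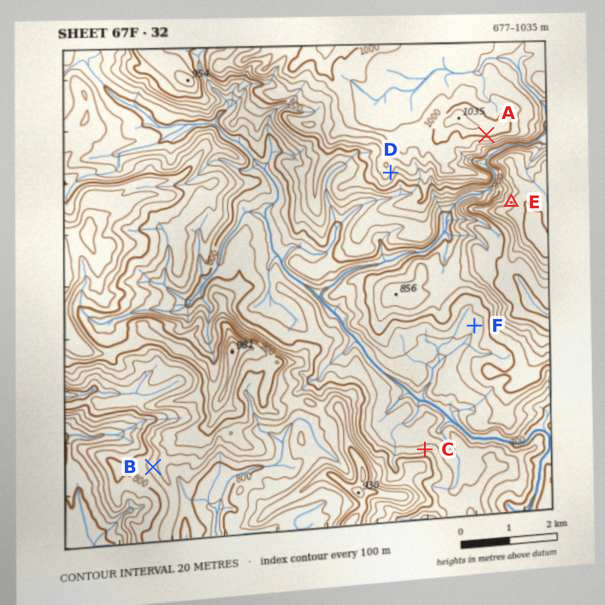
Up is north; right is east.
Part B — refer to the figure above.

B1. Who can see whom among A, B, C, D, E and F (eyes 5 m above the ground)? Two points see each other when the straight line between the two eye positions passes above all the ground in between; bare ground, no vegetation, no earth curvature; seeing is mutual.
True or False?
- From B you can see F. False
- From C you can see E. False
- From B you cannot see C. True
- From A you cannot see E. False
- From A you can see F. False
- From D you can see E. True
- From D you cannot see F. True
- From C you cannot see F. False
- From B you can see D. False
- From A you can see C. True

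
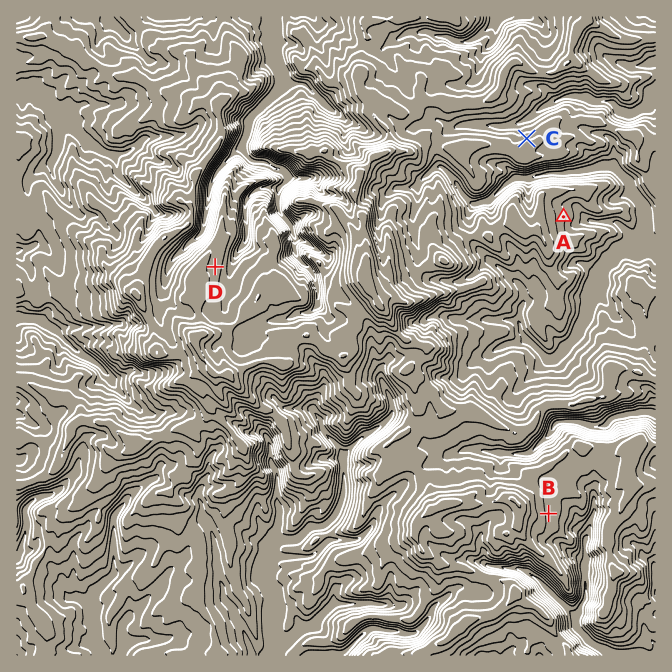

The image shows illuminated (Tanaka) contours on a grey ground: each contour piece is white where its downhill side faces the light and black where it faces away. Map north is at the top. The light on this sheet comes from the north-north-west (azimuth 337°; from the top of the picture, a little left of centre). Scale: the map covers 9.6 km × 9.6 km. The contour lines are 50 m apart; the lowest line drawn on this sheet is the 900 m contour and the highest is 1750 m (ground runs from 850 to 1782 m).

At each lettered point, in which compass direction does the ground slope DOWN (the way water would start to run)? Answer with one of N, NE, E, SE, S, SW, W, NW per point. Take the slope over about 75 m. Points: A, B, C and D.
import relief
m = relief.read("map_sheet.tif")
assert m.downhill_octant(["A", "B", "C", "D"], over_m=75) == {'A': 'E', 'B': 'E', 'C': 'N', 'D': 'E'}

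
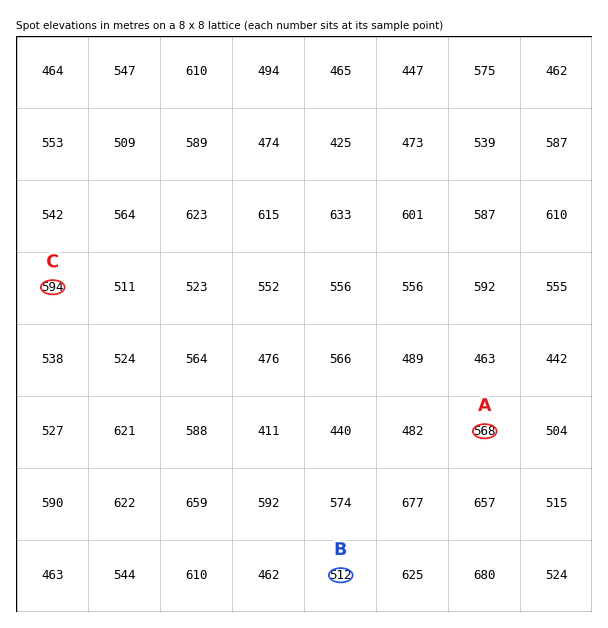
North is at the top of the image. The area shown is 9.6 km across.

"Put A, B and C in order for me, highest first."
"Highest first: C A B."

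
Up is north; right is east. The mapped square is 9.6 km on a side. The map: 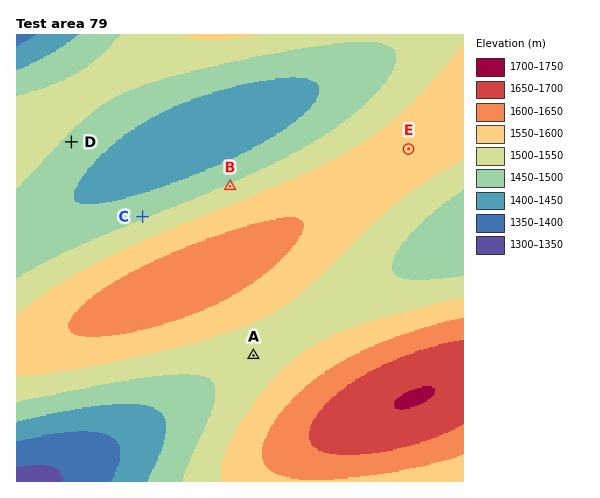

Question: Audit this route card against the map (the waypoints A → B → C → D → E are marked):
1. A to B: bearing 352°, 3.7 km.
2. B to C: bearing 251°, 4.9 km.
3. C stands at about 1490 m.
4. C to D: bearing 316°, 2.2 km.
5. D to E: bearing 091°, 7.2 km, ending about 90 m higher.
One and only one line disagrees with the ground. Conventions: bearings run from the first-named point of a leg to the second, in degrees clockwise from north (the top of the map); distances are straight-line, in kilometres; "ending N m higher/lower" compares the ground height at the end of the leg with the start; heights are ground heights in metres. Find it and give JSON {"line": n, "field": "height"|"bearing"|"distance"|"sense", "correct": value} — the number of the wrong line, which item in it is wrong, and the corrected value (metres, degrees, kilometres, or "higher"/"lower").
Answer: {"line": 2, "field": "distance", "correct": 2.0}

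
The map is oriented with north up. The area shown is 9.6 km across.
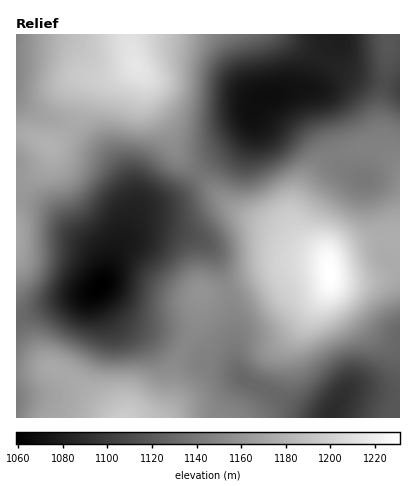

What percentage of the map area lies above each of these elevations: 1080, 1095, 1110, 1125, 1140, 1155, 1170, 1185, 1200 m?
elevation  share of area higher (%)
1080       93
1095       84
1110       77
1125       67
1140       57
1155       39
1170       26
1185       14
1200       6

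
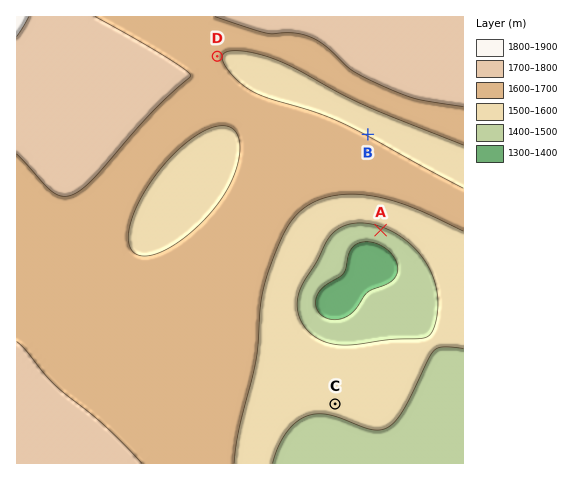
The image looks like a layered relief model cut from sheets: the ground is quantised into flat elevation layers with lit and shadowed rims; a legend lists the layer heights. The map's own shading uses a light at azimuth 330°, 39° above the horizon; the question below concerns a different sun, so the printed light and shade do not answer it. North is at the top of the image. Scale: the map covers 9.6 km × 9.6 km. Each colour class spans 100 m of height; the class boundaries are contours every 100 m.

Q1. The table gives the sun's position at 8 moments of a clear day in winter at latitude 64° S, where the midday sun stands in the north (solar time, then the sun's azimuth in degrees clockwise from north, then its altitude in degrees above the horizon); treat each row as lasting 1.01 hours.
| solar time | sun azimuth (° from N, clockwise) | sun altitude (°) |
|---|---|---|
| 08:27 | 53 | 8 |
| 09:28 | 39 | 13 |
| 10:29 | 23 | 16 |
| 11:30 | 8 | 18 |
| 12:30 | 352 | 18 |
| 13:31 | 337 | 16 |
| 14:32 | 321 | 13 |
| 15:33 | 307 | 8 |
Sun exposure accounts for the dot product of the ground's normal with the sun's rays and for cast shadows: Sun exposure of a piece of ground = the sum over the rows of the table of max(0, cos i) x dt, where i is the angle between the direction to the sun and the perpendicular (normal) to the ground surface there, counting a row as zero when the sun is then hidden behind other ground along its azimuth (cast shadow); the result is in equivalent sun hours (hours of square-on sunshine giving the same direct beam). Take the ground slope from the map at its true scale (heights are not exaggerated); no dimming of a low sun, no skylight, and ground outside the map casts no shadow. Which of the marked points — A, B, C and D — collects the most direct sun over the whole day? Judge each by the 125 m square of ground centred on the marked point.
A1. B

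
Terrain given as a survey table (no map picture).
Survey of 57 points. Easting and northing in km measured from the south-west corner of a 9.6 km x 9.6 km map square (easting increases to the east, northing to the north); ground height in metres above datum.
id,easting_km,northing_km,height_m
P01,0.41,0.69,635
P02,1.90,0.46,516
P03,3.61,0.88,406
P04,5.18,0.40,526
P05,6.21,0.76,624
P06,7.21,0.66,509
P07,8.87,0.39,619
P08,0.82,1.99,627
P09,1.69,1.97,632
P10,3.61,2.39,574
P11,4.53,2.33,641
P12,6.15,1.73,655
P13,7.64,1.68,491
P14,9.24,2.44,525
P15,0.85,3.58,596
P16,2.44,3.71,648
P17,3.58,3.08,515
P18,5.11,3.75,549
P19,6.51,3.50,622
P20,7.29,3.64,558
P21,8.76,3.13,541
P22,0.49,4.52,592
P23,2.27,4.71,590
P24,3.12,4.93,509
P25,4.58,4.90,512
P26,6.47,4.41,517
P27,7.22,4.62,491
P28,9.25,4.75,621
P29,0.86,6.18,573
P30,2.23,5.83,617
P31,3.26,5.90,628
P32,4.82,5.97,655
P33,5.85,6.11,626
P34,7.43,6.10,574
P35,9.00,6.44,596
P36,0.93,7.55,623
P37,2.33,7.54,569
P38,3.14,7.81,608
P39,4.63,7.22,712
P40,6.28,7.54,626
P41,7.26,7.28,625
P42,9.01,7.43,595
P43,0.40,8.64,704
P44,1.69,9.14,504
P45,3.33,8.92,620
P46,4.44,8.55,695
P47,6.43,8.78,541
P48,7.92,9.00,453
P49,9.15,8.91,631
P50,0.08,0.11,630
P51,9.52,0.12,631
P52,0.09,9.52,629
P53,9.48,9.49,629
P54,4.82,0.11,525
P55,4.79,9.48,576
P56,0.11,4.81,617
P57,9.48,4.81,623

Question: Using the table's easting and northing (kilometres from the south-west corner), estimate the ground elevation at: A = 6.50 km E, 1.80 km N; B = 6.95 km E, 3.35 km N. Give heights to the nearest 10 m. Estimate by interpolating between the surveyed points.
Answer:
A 640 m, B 600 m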